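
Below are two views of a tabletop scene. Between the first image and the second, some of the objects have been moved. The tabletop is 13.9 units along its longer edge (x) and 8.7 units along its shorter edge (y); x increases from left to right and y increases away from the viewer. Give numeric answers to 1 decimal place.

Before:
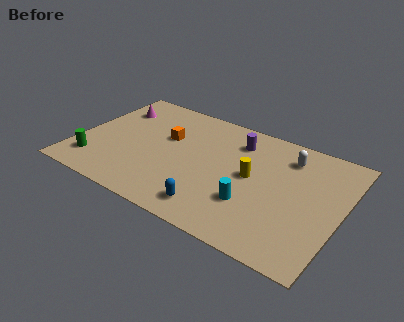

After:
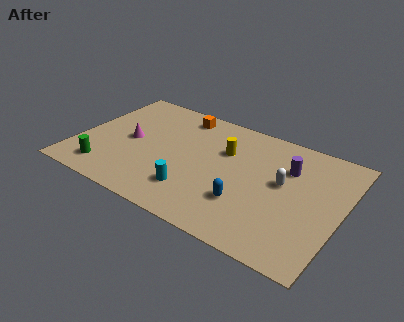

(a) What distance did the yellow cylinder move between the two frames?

2.0

From (9.2, 4.6) to (7.6, 5.8), the yellow cylinder covered √(1.6² + 1.2²) ≈ 2.0 units.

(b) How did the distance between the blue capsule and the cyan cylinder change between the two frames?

+0.5

They were about 2.2 units apart before and 2.7 after — 0.5 units further apart.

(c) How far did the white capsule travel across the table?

2.0

The white capsule was near (10.8, 6.9) before and (10.8, 4.9) after, so it travelled √(0.0² + 2.0²) ≈ 2.0 units.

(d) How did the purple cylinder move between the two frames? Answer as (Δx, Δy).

(2.8, -0.7)

The purple cylinder started near (8.1, 6.8) and ended near (10.9, 6.1).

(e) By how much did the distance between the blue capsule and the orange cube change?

+1.4

The distance was about 5.1 in the first image and 6.5 in the second, so they moved 1.4 units further apart.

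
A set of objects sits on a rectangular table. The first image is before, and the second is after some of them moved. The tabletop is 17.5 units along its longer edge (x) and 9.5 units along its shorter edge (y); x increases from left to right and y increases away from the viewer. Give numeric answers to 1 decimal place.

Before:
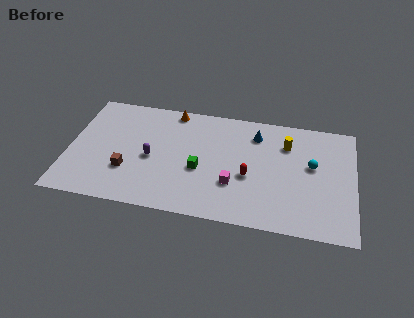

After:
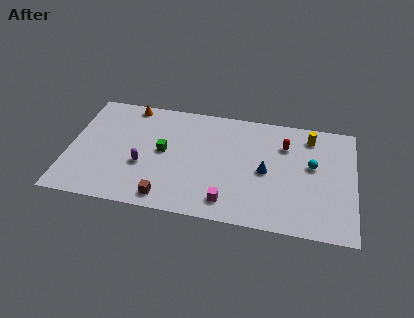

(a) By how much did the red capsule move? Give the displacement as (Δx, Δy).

(2.1, 3.0)

The red capsule started near (11.1, 3.9) and ended near (13.2, 6.9).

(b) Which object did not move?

the cyan sphere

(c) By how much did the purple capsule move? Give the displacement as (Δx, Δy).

(-0.5, -0.7)

From the two frames, the purple capsule sits at roughly (5.1, 4.3) before and (4.6, 3.6) after.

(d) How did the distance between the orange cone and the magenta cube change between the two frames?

+2.7

The distance was about 6.8 in the first image and 9.5 in the second, so they moved 2.7 units further apart.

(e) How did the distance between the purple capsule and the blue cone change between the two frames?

+0.5

They were about 7.1 units apart before and 7.6 after — 0.5 units further apart.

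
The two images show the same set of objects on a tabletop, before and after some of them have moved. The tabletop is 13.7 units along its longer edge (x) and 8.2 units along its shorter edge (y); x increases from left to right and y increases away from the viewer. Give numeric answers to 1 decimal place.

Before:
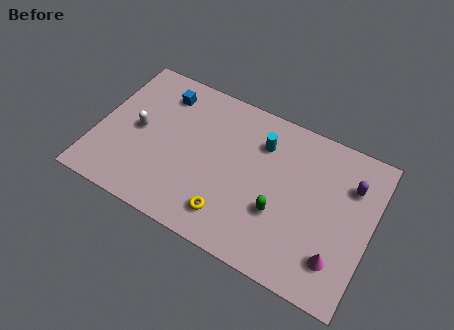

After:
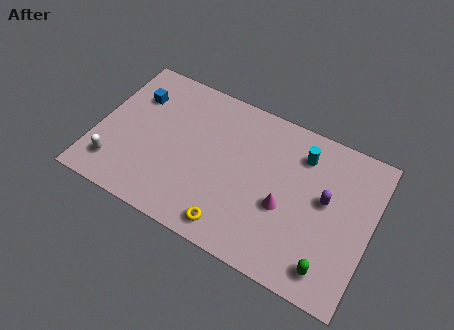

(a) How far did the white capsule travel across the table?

2.5

The white capsule moved from about (2.0, 4.1) to (1.2, 1.7), a distance of √(0.8² + 2.4²) ≈ 2.5.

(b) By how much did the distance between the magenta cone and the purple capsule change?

-1.7

They were about 4.0 units apart before and 2.3 after — 1.7 units closer together.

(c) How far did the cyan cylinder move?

2.0

The cyan cylinder was near (8.0, 6.1) before and (10.0, 6.4) after, so it travelled √(2.0² + 0.3²) ≈ 2.0 units.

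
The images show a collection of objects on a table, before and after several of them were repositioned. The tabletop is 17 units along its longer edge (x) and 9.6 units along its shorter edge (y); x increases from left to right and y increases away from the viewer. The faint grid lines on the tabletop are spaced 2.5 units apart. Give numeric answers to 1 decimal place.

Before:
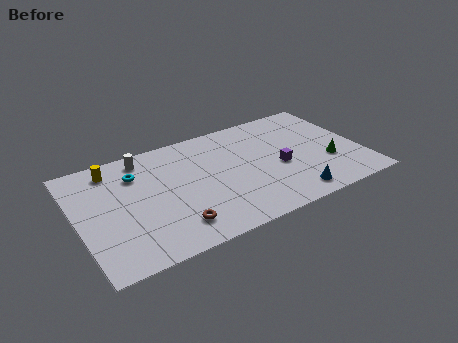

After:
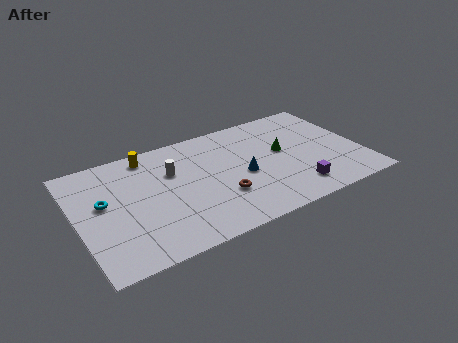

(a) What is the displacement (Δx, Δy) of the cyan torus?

(-2.1, -1.6)

From the two frames, the cyan torus sits at roughly (3.7, 7.1) before and (1.6, 5.5) after.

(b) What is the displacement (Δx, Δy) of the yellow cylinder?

(2.2, 0.3)

The yellow cylinder was at about (2.4, 8.1) and moved to about (4.6, 8.4).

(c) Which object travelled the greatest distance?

the blue cone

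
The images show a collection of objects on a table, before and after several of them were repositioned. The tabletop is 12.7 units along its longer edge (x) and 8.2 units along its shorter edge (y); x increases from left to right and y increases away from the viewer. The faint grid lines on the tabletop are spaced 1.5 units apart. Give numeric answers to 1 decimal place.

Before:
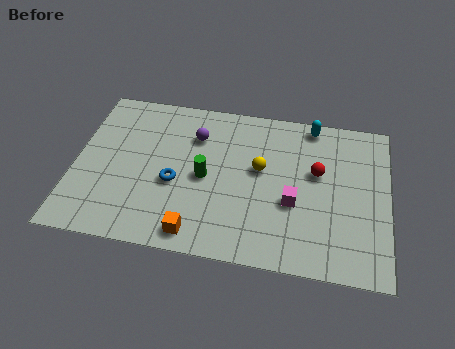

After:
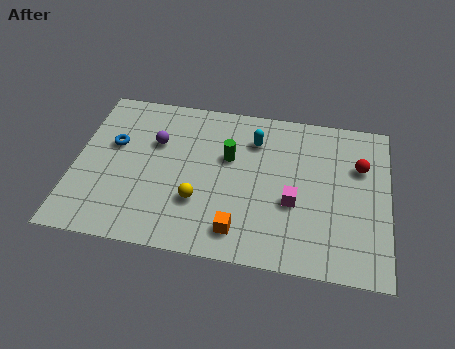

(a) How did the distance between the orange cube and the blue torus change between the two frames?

+3.8

Before: roughly 2.6 units apart; after: 6.4. That's 3.8 units further apart.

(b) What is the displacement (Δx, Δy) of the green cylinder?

(0.9, 1.2)

From the two frames, the green cylinder sits at roughly (5.3, 3.9) before and (6.2, 5.1) after.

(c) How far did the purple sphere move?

1.7

The purple sphere moved from about (4.8, 6.0) to (3.2, 5.4), a distance of √(1.6² + 0.6²) ≈ 1.7.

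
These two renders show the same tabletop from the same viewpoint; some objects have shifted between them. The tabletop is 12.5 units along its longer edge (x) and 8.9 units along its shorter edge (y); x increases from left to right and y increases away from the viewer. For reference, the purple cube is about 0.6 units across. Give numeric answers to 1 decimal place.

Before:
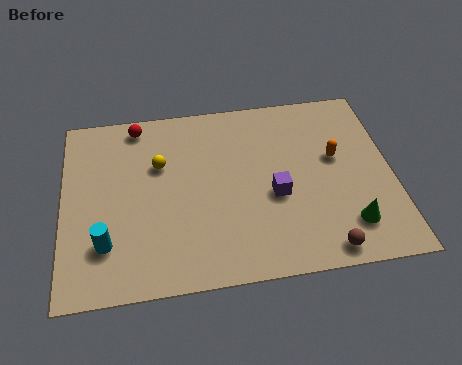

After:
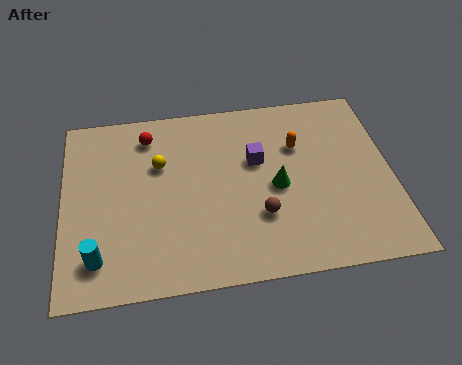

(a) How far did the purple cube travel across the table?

1.9

From (8.0, 3.7) to (7.4, 5.5), the purple cube covered √(0.6² + 1.8²) ≈ 1.9 units.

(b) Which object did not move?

the yellow sphere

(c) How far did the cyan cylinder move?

0.7

The cyan cylinder was near (1.6, 2.3) before and (1.3, 1.7) after, so it travelled √(0.3² + 0.6²) ≈ 0.7 units.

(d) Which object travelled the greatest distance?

the green cone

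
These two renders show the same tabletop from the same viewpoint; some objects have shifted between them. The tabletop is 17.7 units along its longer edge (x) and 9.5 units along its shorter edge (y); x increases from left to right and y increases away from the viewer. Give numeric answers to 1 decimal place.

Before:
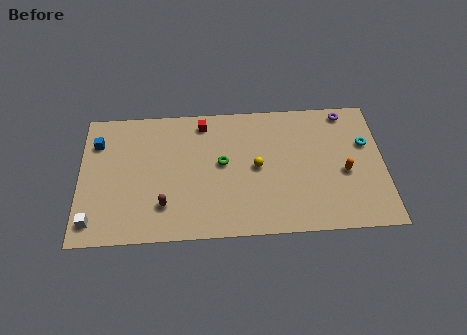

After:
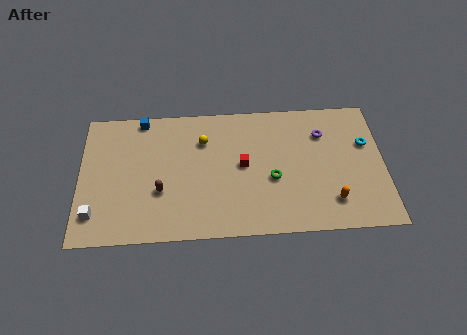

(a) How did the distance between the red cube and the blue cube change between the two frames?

+0.7

They were about 6.3 units apart before and 7.0 after — 0.7 units further apart.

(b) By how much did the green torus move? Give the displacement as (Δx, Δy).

(2.9, -1.3)

From the two frames, the green torus sits at roughly (8.3, 5.2) before and (11.2, 3.9) after.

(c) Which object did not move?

the cyan torus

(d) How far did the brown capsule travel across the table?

1.0

The brown capsule was near (4.9, 2.4) before and (4.7, 3.4) after, so it travelled √(0.2² + 1.0²) ≈ 1.0 units.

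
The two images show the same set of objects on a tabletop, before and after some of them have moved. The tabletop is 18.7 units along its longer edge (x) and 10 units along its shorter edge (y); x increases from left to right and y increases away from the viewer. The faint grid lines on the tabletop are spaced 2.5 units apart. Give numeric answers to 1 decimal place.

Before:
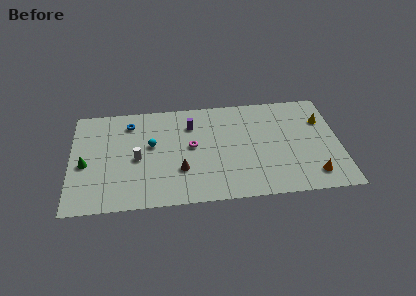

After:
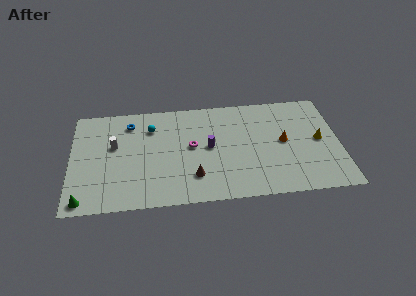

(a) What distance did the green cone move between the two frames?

3.4

The green cone was near (1.0, 4.4) before and (0.9, 1.0) after, so it travelled √(0.1² + 3.4²) ≈ 3.4 units.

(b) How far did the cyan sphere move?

1.7

The cyan sphere moved from about (5.6, 5.8) to (5.6, 7.5), a distance of √(0.0² + 1.7²) ≈ 1.7.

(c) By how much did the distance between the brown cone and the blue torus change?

+1.1

They were about 6.0 units apart before and 7.1 after — 1.1 units further apart.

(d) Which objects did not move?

the magenta torus and the blue torus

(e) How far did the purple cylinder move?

2.6

The purple cylinder was near (8.4, 7.5) before and (9.6, 5.2) after, so it travelled √(1.2² + 2.3²) ≈ 2.6 units.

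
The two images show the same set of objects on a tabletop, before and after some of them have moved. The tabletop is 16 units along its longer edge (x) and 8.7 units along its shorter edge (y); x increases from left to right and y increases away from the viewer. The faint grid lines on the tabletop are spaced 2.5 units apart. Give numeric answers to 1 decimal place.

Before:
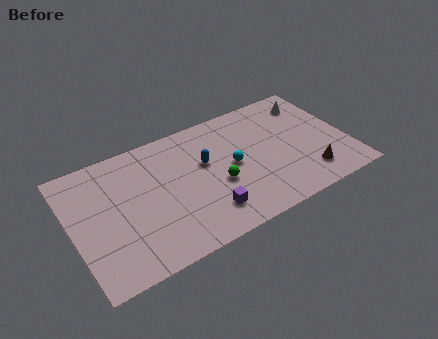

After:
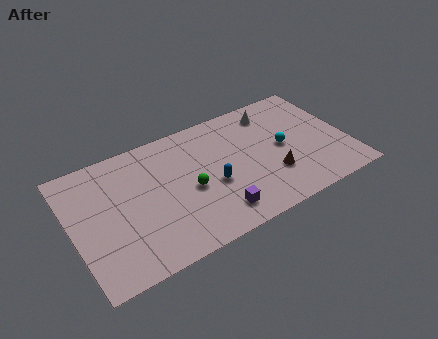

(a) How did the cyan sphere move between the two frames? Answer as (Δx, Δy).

(3.0, 0.0)

From the two frames, the cyan sphere sits at roughly (9.3, 4.4) before and (12.3, 4.4) after.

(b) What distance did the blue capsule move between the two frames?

1.7

From (7.8, 5.3) to (8.0, 3.6), the blue capsule covered √(0.2² + 1.7²) ≈ 1.7 units.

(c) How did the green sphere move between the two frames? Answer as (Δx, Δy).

(-1.6, 0.4)

The green sphere was at about (8.3, 3.5) and moved to about (6.7, 3.9).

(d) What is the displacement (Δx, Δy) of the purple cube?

(0.5, -0.3)

From the two frames, the purple cube sits at roughly (7.4, 1.9) before and (7.9, 1.6) after.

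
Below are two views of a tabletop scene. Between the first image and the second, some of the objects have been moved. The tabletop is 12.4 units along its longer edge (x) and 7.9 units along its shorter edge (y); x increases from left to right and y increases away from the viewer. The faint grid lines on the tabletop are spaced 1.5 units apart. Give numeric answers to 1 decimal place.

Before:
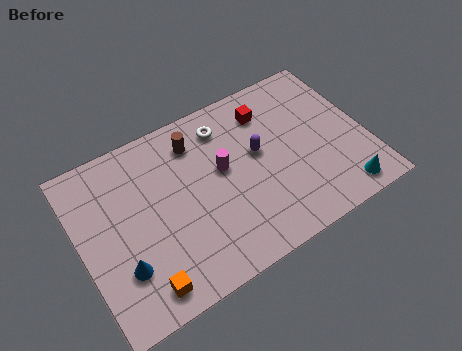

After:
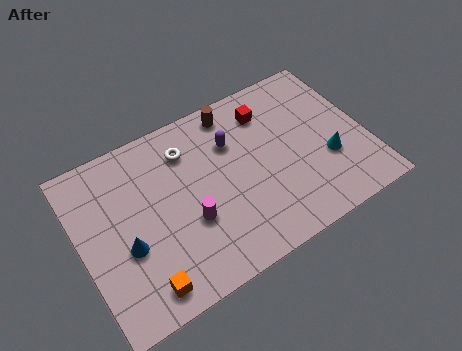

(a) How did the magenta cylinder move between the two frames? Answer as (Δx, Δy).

(-1.7, -1.6)

From the two frames, the magenta cylinder sits at roughly (6.2, 4.5) before and (4.5, 2.9) after.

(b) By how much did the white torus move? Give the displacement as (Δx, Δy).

(-1.7, -0.3)

The white torus was at about (6.6, 6.4) and moved to about (4.9, 6.1).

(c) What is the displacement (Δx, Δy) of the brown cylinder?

(1.8, 0.6)

From the two frames, the brown cylinder sits at roughly (5.3, 6.3) before and (7.1, 6.9) after.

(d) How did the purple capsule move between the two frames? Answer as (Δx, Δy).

(-1.0, 1.0)

From the two frames, the purple capsule sits at roughly (7.8, 4.5) before and (6.8, 5.5) after.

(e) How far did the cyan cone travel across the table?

1.8

The cyan cone was near (10.9, 1.0) before and (10.6, 2.8) after, so it travelled √(0.3² + 1.8²) ≈ 1.8 units.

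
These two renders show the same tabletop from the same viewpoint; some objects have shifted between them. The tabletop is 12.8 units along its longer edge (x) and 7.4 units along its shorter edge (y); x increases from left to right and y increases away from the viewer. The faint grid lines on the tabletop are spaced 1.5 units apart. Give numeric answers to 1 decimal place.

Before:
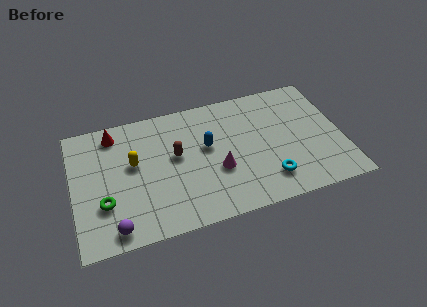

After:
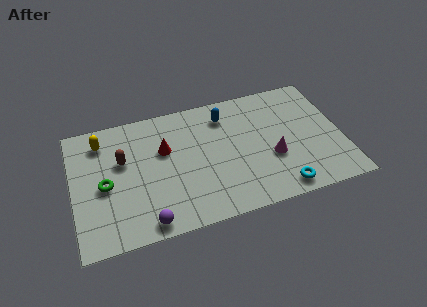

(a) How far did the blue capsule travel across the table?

1.9

From (6.4, 4.3) to (7.4, 5.9), the blue capsule covered √(1.0² + 1.6²) ≈ 1.9 units.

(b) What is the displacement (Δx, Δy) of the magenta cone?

(2.6, 0.0)

From the two frames, the magenta cone sits at roughly (6.8, 2.8) before and (9.4, 2.8) after.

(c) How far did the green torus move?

1.0

The green torus was near (1.4, 2.4) before and (1.5, 3.4) after, so it travelled √(0.1² + 1.0²) ≈ 1.0 units.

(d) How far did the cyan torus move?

0.9

The cyan torus was near (9.1, 1.6) before and (9.6, 0.9) after, so it travelled √(0.5² + 0.7²) ≈ 0.9 units.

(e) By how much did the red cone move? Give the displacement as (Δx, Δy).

(2.3, -1.6)

The red cone was at about (2.1, 6.3) and moved to about (4.4, 4.7).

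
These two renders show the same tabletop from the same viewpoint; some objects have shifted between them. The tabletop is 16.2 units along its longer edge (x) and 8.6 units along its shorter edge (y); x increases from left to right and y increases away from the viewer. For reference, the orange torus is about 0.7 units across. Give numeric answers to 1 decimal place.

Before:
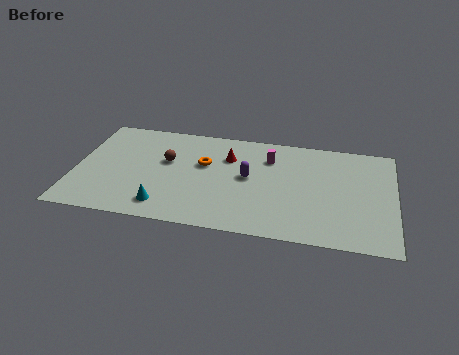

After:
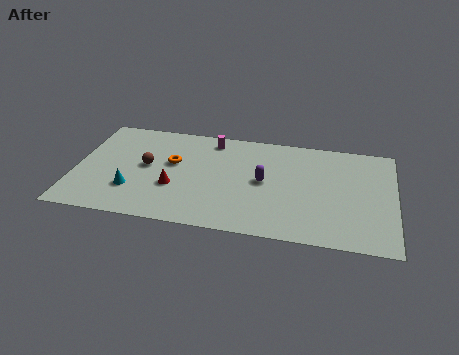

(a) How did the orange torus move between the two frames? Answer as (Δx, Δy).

(-1.6, -0.2)

The orange torus was at about (6.5, 5.3) and moved to about (4.9, 5.1).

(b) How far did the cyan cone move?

2.0

The cyan cone moved from about (4.7, 1.5) to (3.0, 2.5), a distance of √(1.7² + 1.0²) ≈ 2.0.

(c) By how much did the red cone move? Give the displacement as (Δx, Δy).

(-2.6, -3.0)

The red cone was at about (7.7, 6.1) and moved to about (5.1, 3.1).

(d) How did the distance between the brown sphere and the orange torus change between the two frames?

-0.5

Before: roughly 1.9 units apart; after: 1.4. That's 0.5 units closer together.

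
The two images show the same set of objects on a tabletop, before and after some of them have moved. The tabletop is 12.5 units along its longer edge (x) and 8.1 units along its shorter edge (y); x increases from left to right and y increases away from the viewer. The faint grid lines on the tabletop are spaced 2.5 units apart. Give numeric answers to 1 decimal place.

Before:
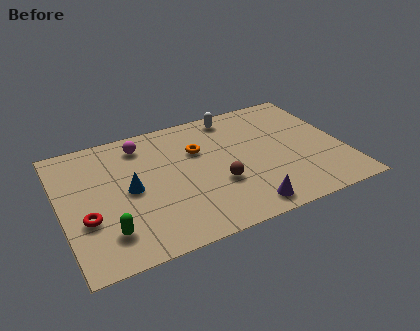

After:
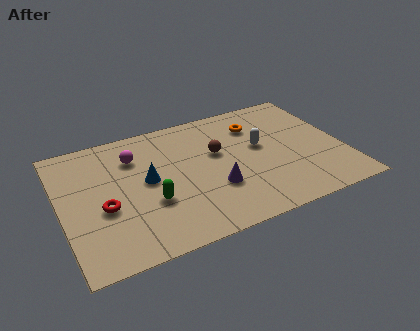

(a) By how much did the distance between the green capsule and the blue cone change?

-1.1

They were about 2.5 units apart before and 1.4 after — 1.1 units closer together.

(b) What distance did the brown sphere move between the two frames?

2.0

The brown sphere moved from about (6.8, 2.9) to (7.0, 4.9), a distance of √(0.2² + 2.0²) ≈ 2.0.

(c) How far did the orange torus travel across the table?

2.8

The orange torus was near (6.2, 5.4) before and (8.9, 6.1) after, so it travelled √(2.7² + 0.7²) ≈ 2.8 units.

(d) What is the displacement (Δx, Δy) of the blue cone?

(0.8, 0.3)

From the two frames, the blue cone sits at roughly (3.0, 4.0) before and (3.8, 4.3) after.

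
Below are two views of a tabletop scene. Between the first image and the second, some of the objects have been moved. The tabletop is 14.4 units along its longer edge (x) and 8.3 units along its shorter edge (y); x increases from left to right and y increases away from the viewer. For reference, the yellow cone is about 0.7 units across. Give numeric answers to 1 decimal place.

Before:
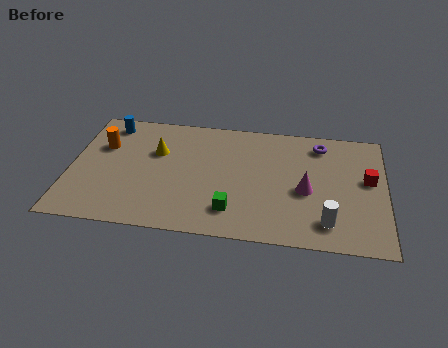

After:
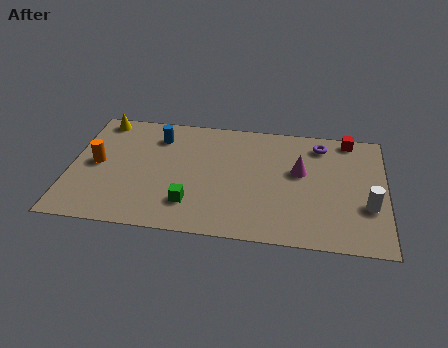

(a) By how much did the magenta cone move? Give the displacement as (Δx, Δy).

(-0.3, 1.3)

From the two frames, the magenta cone sits at roughly (10.8, 3.6) before and (10.5, 4.9) after.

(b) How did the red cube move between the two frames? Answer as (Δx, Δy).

(-0.9, 2.8)

From the two frames, the red cube sits at roughly (13.6, 4.7) before and (12.7, 7.5) after.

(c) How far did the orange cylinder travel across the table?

1.3

From (1.4, 5.5) to (1.2, 4.2), the orange cylinder covered √(0.2² + 1.3²) ≈ 1.3 units.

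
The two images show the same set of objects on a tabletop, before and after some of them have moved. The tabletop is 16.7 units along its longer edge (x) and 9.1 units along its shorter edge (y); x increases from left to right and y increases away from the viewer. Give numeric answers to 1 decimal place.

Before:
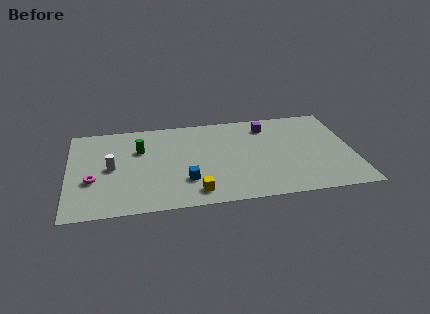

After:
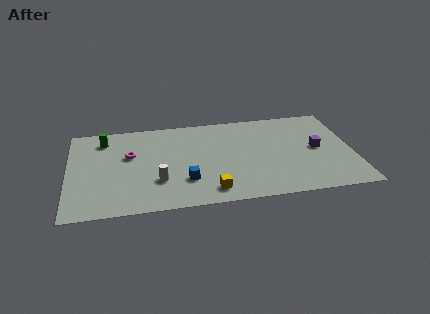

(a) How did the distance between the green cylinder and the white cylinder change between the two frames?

+3.2

Before: roughly 2.3 units apart; after: 5.5. That's 3.2 units further apart.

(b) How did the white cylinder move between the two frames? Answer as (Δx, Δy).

(2.7, -1.7)

The white cylinder started near (2.5, 4.5) and ended near (5.2, 2.8).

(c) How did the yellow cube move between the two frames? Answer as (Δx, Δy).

(0.9, 0.0)

The yellow cube started near (7.3, 1.4) and ended near (8.2, 1.4).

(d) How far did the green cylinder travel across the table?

2.5

From (4.2, 6.1) to (2.1, 7.4), the green cylinder covered √(2.1² + 1.3²) ≈ 2.5 units.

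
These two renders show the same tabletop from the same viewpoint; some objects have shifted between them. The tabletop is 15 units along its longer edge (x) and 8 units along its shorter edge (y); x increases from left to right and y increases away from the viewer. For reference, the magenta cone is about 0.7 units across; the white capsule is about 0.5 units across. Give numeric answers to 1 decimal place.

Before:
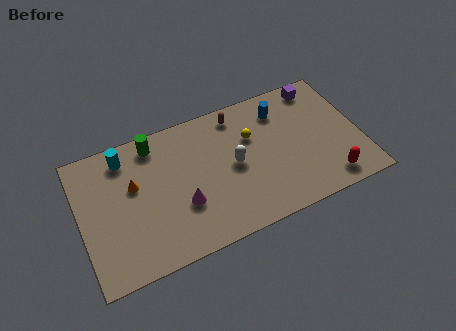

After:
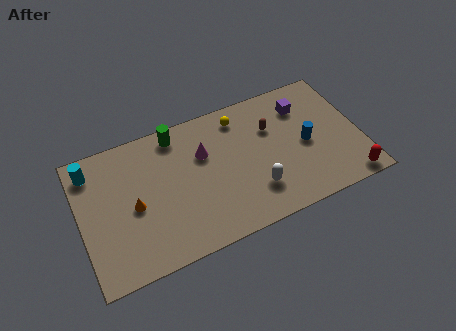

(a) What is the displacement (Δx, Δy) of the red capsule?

(1.0, -0.4)

From the two frames, the red capsule sits at roughly (13.0, 1.2) before and (14.0, 0.8) after.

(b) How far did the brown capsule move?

2.3

The brown capsule was near (8.7, 6.9) before and (10.4, 5.4) after, so it travelled √(1.7² + 1.5²) ≈ 2.3 units.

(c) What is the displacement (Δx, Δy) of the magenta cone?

(1.4, 2.5)

From the two frames, the magenta cone sits at roughly (5.3, 2.8) before and (6.7, 5.3) after.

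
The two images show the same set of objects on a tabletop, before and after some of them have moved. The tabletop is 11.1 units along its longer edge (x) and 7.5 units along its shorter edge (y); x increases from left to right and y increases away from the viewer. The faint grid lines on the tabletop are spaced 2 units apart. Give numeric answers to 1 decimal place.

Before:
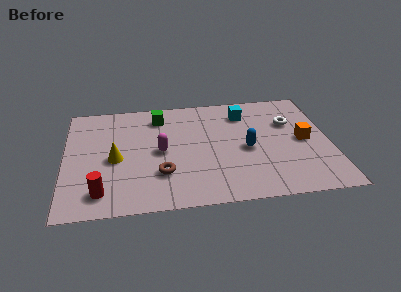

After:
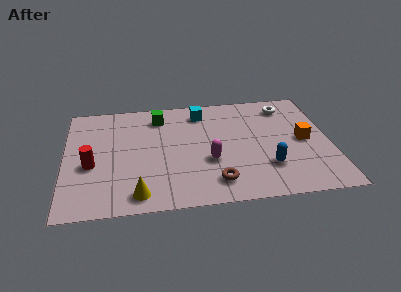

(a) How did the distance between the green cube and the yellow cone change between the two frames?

+1.9

They were about 3.3 units apart before and 5.2 after — 1.9 units further apart.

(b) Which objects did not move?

the orange cube and the green cube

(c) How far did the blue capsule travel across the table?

1.5

The blue capsule moved from about (7.6, 3.4) to (8.4, 2.1), a distance of √(0.8² + 1.3²) ≈ 1.5.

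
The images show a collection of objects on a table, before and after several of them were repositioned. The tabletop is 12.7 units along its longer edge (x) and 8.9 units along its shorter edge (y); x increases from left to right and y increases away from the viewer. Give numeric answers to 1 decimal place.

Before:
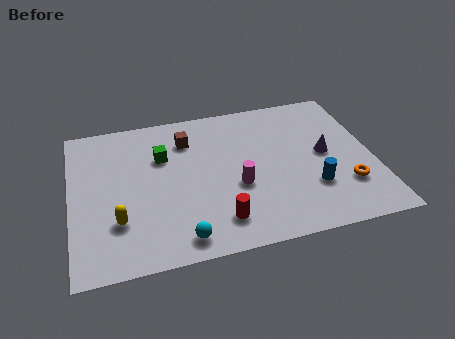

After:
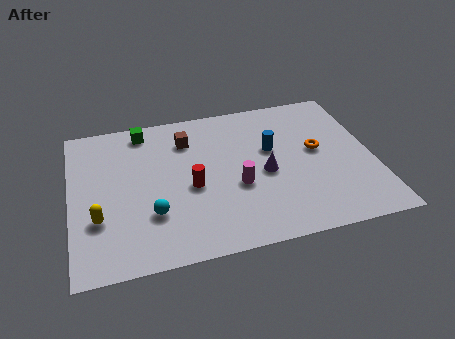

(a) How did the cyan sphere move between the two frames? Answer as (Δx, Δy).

(-1.1, 1.6)

From the two frames, the cyan sphere sits at roughly (4.4, 1.1) before and (3.3, 2.7) after.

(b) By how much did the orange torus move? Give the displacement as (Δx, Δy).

(-1.0, 2.4)

From the two frames, the orange torus sits at roughly (11.4, 2.5) before and (10.4, 4.9) after.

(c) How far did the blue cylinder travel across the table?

3.1

The blue cylinder moved from about (10.0, 2.7) to (8.5, 5.4), a distance of √(1.5² + 2.7²) ≈ 3.1.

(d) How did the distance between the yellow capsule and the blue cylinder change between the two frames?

-0.3

Before: roughly 8.1 units apart; after: 7.8. That's 0.3 units closer together.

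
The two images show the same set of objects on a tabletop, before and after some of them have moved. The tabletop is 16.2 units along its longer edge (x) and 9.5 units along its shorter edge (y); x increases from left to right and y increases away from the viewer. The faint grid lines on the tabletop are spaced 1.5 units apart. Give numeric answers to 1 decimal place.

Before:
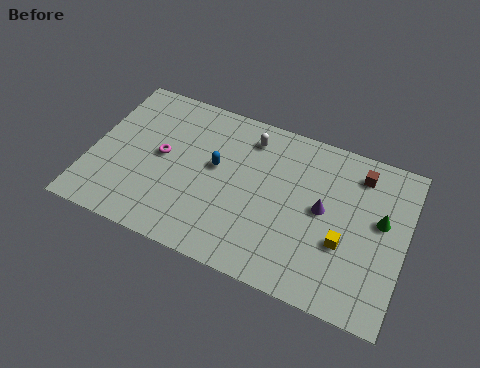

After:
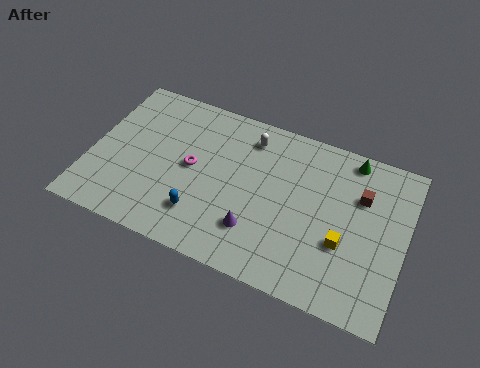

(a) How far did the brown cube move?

1.3

The brown cube was near (13.6, 7.8) before and (13.8, 6.5) after, so it travelled √(0.2² + 1.3²) ≈ 1.3 units.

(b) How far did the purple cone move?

4.1

The purple cone was near (12.0, 5.0) before and (8.8, 2.5) after, so it travelled √(3.2² + 2.5²) ≈ 4.1 units.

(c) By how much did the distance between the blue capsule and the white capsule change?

+3.0

They were about 2.8 units apart before and 5.8 after — 3.0 units further apart.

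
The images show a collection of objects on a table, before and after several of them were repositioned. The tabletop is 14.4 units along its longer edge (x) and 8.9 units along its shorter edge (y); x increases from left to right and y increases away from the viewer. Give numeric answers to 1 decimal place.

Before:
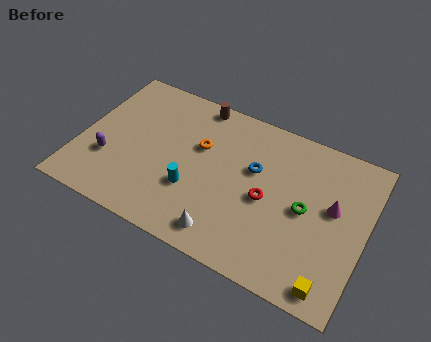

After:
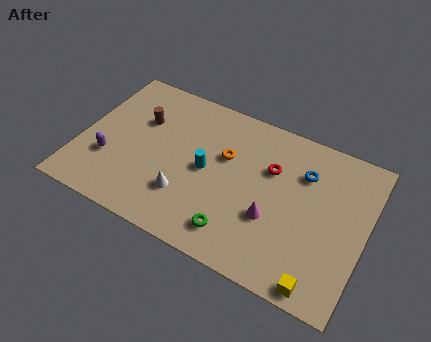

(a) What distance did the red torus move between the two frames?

1.8

From (9.5, 4.1) to (9.5, 5.9), the red torus covered √(0.0² + 1.8²) ≈ 1.8 units.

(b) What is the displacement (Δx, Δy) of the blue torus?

(2.4, 0.9)

The blue torus started near (8.7, 5.5) and ended near (11.1, 6.4).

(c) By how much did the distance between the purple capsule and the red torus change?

+0.5

They were about 8.0 units apart before and 8.5 after — 0.5 units further apart.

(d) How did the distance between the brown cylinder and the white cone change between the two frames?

-2.8

Before: roughly 7.2 units apart; after: 4.4. That's 2.8 units closer together.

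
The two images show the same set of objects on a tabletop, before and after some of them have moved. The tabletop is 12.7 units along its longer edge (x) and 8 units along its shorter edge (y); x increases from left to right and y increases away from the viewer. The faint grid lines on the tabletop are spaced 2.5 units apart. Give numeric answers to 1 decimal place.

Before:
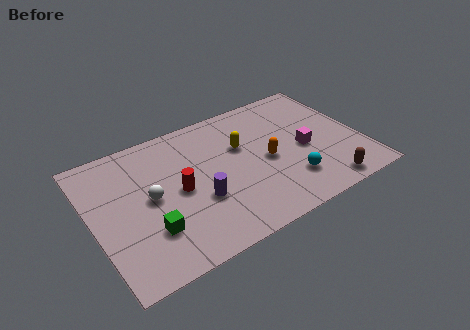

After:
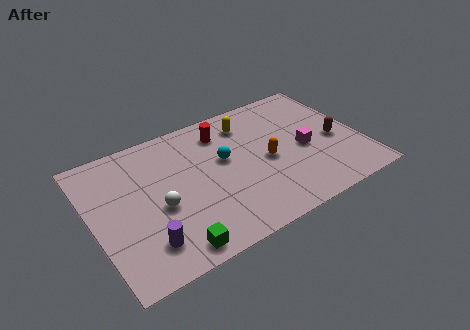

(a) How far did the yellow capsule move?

1.4

From (7.2, 5.1) to (7.7, 6.4), the yellow capsule covered √(0.5² + 1.3²) ≈ 1.4 units.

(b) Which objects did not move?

the orange capsule and the magenta cube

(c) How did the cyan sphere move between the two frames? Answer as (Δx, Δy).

(-2.7, 2.7)

The cyan sphere was at about (9.0, 2.0) and moved to about (6.3, 4.7).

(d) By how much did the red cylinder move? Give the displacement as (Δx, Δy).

(2.5, 2.5)

From the two frames, the red cylinder sits at roughly (4.0, 3.9) before and (6.5, 6.4) after.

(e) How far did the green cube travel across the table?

1.6

From (2.4, 2.3) to (3.2, 0.9), the green cube covered √(0.8² + 1.4²) ≈ 1.6 units.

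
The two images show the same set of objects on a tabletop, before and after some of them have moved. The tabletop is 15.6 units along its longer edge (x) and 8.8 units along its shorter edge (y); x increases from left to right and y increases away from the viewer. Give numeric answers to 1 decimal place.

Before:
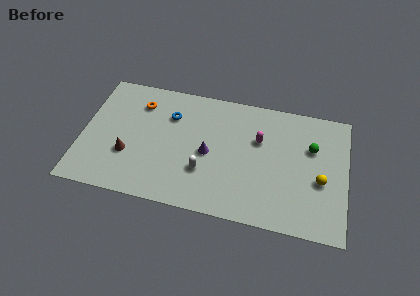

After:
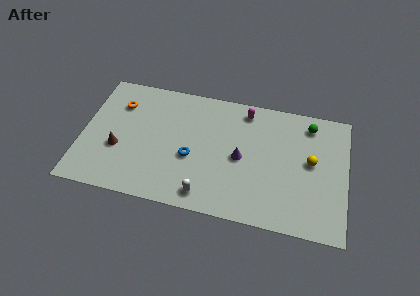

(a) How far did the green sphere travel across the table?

1.6

The green sphere moved from about (13.5, 5.8) to (13.3, 7.4), a distance of √(0.2² + 1.6²) ≈ 1.6.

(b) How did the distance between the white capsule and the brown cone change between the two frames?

+1.2

They were about 4.5 units apart before and 5.7 after — 1.2 units further apart.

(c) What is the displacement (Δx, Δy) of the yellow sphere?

(-0.6, 1.2)

From the two frames, the yellow sphere sits at roughly (14.1, 3.6) before and (13.5, 4.8) after.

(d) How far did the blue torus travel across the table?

3.0

From (5.1, 6.3) to (6.5, 3.6), the blue torus covered √(1.4² + 2.7²) ≈ 3.0 units.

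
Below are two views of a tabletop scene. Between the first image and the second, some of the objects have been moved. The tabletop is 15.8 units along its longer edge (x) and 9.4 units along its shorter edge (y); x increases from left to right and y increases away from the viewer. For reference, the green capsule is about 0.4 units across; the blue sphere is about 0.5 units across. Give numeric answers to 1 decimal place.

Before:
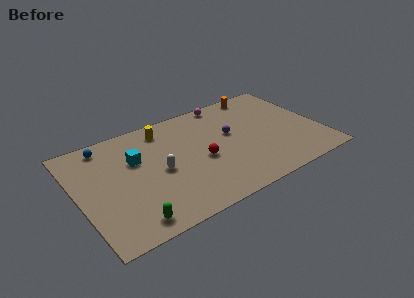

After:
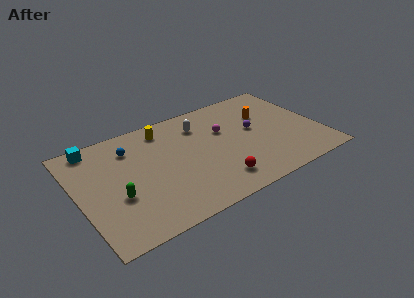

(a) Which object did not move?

the yellow cylinder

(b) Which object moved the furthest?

the white capsule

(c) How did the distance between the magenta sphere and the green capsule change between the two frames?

-2.7

Before: roughly 10.5 units apart; after: 7.8. That's 2.7 units closer together.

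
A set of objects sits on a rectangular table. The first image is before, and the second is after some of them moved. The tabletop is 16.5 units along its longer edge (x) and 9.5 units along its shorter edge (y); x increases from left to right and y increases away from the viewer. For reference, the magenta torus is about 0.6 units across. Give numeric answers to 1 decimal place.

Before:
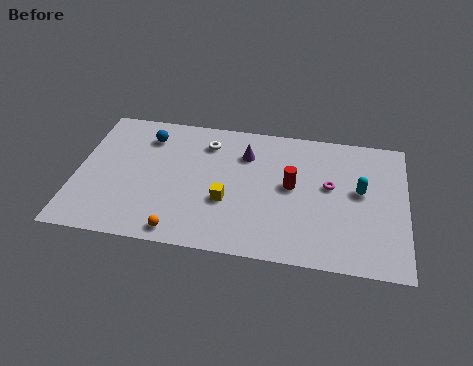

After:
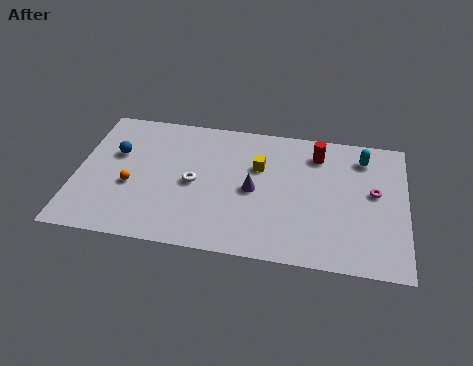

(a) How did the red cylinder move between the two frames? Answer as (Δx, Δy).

(1.2, 2.5)

The red cylinder started near (10.8, 5.1) and ended near (12.0, 7.6).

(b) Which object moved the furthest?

the orange sphere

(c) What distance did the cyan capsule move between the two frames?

2.4

The cyan capsule moved from about (14.2, 5.3) to (14.3, 7.7), a distance of √(0.1² + 2.4²) ≈ 2.4.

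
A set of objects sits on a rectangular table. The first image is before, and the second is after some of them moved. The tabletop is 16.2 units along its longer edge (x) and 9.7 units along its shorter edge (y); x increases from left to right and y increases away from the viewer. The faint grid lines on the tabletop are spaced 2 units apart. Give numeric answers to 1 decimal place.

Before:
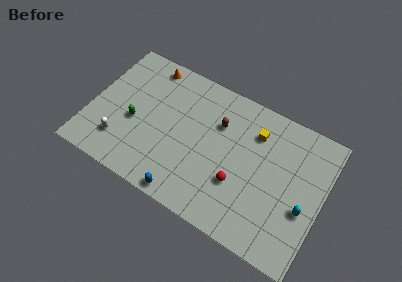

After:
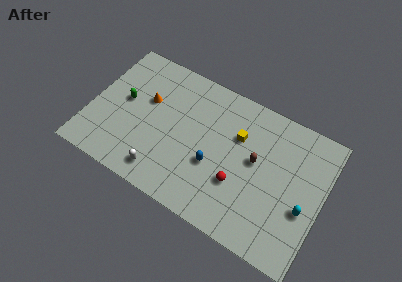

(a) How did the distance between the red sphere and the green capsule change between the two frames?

+1.1

Before: roughly 7.5 units apart; after: 8.6. That's 1.1 units further apart.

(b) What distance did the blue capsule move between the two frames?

3.3

From (7.3, 0.8) to (8.8, 3.7), the blue capsule covered √(1.5² + 2.9²) ≈ 3.3 units.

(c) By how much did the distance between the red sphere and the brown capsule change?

-1.6

They were about 3.9 units apart before and 2.3 after — 1.6 units closer together.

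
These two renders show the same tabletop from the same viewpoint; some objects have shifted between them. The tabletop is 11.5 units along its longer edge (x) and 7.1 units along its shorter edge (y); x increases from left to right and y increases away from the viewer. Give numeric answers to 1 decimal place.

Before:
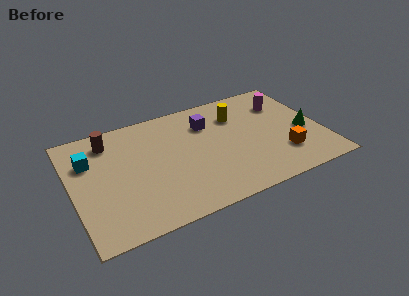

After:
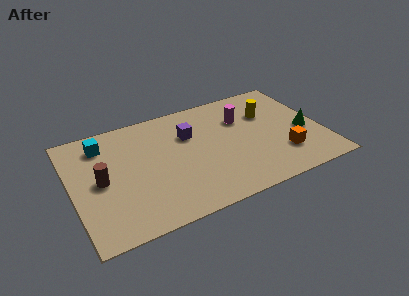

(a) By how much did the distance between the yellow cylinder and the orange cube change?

-0.8

Before: roughly 3.7 units apart; after: 2.9. That's 0.8 units closer together.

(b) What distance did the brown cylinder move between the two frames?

2.4

The brown cylinder was near (1.9, 5.8) before and (1.3, 3.5) after, so it travelled √(0.6² + 2.3²) ≈ 2.4 units.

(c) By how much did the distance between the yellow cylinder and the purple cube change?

+2.3

The distance was about 1.4 in the first image and 3.7 in the second, so they moved 2.3 units further apart.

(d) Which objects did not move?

the orange cube and the green cone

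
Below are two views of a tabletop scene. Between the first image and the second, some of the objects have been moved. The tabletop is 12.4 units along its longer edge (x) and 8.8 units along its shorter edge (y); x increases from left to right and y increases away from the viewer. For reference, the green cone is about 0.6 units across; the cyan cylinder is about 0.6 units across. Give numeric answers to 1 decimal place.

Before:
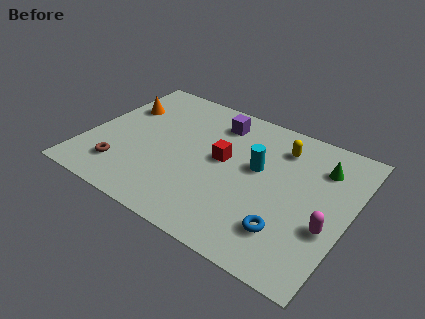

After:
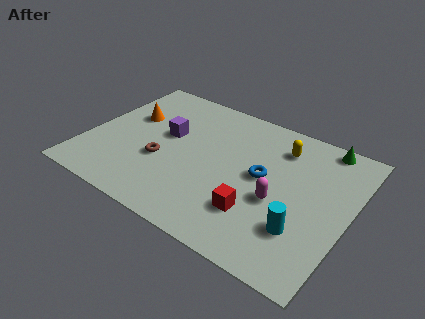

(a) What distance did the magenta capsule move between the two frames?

2.4

The magenta capsule moved from about (11.6, 3.2) to (9.2, 3.6), a distance of √(2.4² + 0.4²) ≈ 2.4.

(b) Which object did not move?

the yellow capsule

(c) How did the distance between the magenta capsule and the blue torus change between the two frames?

-0.6

Before: roughly 2.0 units apart; after: 1.4. That's 0.6 units closer together.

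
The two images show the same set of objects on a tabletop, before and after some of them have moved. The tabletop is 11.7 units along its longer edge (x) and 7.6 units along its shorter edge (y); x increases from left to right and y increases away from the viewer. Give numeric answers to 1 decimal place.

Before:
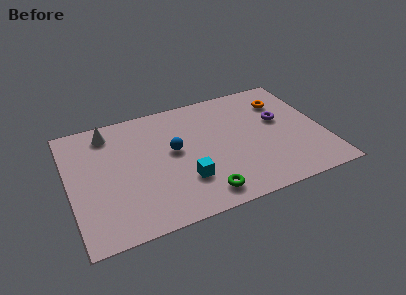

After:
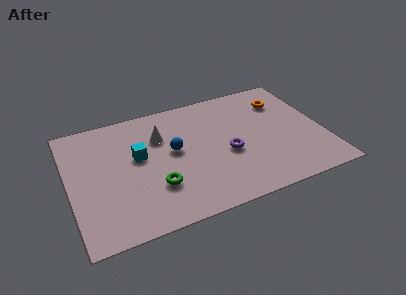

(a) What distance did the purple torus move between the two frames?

2.9

The purple torus was near (9.8, 4.5) before and (7.2, 3.2) after, so it travelled √(2.6² + 1.3²) ≈ 2.9 units.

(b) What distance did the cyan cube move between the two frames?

2.9

The cyan cube moved from about (5.1, 2.2) to (3.2, 4.4), a distance of √(1.9² + 2.2²) ≈ 2.9.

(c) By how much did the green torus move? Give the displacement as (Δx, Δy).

(-2.0, 1.2)

The green torus started near (5.8, 1.1) and ended near (3.8, 2.3).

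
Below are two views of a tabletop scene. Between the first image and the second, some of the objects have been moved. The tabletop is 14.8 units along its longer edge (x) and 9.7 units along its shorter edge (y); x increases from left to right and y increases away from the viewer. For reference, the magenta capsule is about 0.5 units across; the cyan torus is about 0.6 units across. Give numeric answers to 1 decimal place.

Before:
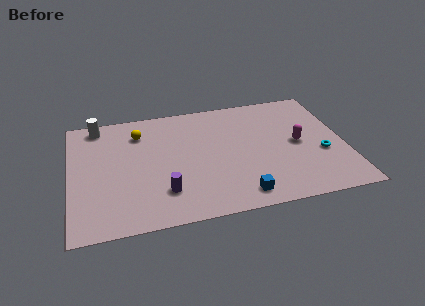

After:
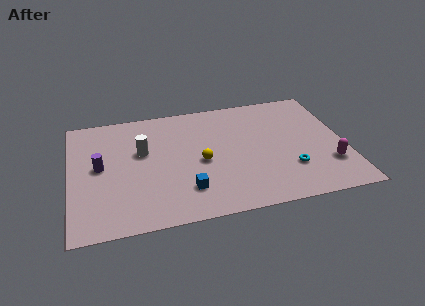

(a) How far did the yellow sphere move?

4.5

From (3.8, 7.5) to (7.0, 4.4), the yellow sphere covered √(3.2² + 3.1²) ≈ 4.5 units.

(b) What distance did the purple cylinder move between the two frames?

4.3

The purple cylinder was near (4.9, 2.4) before and (1.6, 5.1) after, so it travelled √(3.3² + 2.7²) ≈ 4.3 units.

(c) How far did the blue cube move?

3.0

The blue cube was near (8.9, 1.3) before and (6.1, 2.3) after, so it travelled √(2.8² + 1.0²) ≈ 3.0 units.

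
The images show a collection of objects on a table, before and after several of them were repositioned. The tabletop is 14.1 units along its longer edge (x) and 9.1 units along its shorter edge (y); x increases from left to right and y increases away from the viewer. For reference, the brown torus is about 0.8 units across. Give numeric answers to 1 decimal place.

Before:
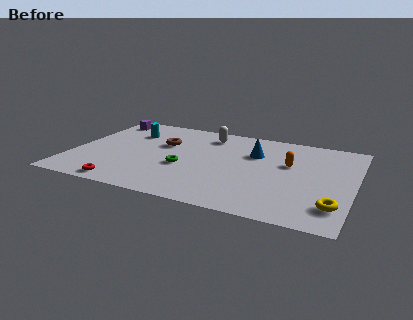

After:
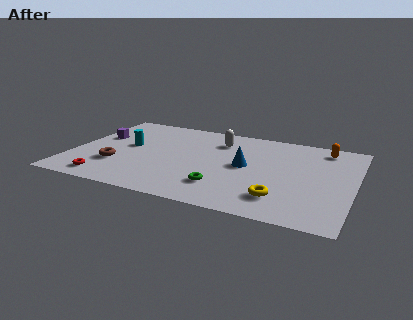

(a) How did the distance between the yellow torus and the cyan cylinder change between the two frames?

-3.1

They were about 11.6 units apart before and 8.5 after — 3.1 units closer together.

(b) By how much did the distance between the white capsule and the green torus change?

+0.9

They were about 4.0 units apart before and 4.9 after — 0.9 units further apart.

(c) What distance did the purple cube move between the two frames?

2.1

The purple cube was near (1.1, 7.7) before and (1.1, 5.6) after, so it travelled √(0.0² + 2.1²) ≈ 2.1 units.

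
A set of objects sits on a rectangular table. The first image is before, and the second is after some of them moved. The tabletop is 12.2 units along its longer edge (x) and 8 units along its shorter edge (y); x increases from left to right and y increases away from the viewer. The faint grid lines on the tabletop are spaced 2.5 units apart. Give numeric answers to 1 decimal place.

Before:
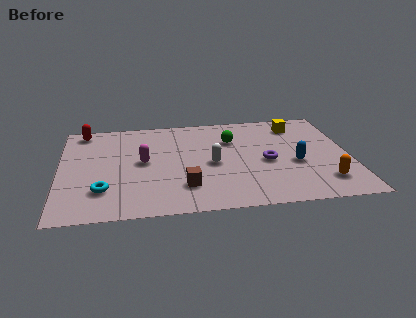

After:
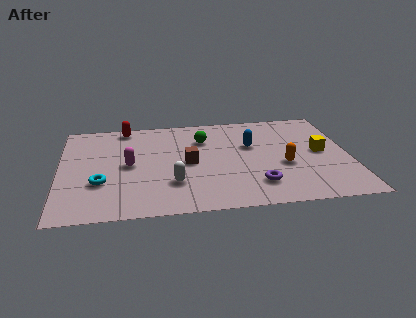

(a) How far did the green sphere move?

1.2

The green sphere was near (7.3, 5.6) before and (6.1, 5.8) after, so it travelled √(1.2² + 0.2²) ≈ 1.2 units.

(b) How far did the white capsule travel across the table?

2.2

The white capsule was near (6.4, 3.7) before and (4.7, 2.3) after, so it travelled √(1.7² + 1.4²) ≈ 2.2 units.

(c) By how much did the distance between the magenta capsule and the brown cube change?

-0.3

The distance was about 2.8 in the first image and 2.5 in the second, so they moved 0.3 units closer together.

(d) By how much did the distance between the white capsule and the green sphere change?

+1.7

They were about 2.1 units apart before and 3.8 after — 1.7 units further apart.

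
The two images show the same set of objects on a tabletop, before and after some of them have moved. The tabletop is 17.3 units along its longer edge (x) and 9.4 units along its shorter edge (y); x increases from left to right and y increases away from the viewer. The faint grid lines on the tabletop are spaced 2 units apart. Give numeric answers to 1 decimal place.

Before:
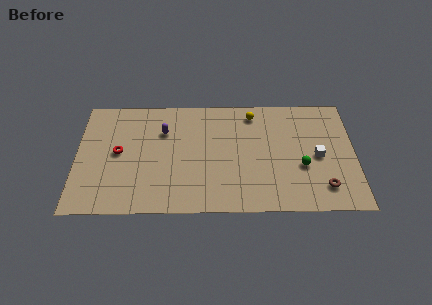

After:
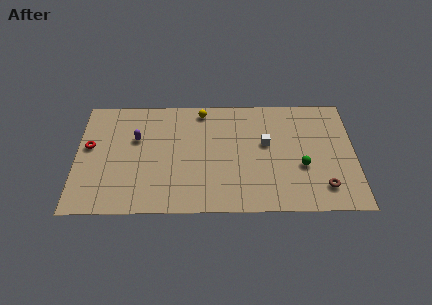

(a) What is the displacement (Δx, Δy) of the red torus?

(-1.8, 0.5)

The red torus was at about (2.6, 4.9) and moved to about (0.8, 5.4).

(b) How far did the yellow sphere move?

3.2

The yellow sphere was near (11.0, 8.0) before and (7.8, 8.3) after, so it travelled √(3.2² + 0.3²) ≈ 3.2 units.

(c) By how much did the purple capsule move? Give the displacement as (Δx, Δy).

(-1.7, -0.6)

The purple capsule was at about (5.4, 6.6) and moved to about (3.7, 6.0).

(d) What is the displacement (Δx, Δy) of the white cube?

(-3.2, 1.1)

The white cube was at about (15.0, 4.4) and moved to about (11.8, 5.5).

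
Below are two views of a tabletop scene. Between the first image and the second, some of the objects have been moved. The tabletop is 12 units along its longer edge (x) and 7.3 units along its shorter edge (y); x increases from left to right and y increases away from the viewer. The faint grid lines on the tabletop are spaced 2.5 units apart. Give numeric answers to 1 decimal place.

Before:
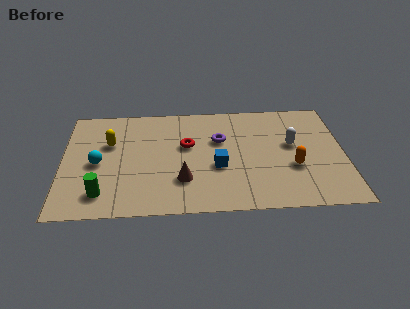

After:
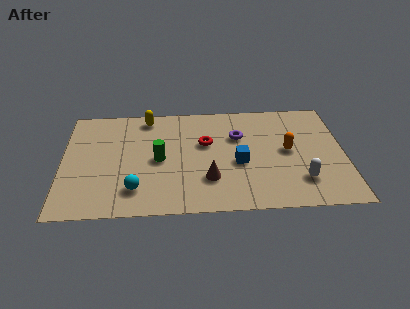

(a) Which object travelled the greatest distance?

the green cylinder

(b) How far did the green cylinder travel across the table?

3.2

The green cylinder was near (1.7, 1.4) before and (4.1, 3.5) after, so it travelled √(2.4² + 2.1²) ≈ 3.2 units.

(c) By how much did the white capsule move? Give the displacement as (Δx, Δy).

(0.3, -2.4)

The white capsule was at about (9.8, 4.2) and moved to about (10.1, 1.8).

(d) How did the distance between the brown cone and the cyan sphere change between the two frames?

-0.7

The distance was about 3.8 in the first image and 3.1 in the second, so they moved 0.7 units closer together.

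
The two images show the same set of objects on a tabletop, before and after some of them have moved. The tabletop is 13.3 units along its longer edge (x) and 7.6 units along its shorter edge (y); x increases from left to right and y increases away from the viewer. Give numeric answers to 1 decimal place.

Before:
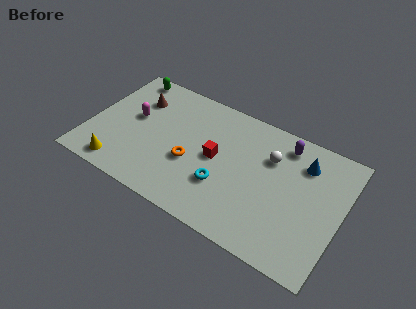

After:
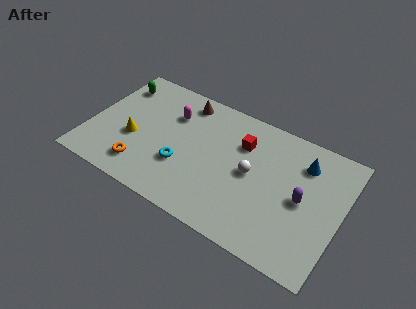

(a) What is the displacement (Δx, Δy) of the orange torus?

(-2.4, -1.5)

The orange torus was at about (5.5, 3.0) and moved to about (3.1, 1.5).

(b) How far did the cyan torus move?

2.2

From (7.3, 2.5) to (5.1, 2.6), the cyan torus covered √(2.2² + 0.1²) ≈ 2.2 units.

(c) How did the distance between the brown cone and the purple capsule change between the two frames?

-0.6

The distance was about 7.9 in the first image and 7.3 in the second, so they moved 0.6 units closer together.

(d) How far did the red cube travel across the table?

1.9

The red cube moved from about (6.7, 3.9) to (7.9, 5.4), a distance of √(1.2² + 1.5²) ≈ 1.9.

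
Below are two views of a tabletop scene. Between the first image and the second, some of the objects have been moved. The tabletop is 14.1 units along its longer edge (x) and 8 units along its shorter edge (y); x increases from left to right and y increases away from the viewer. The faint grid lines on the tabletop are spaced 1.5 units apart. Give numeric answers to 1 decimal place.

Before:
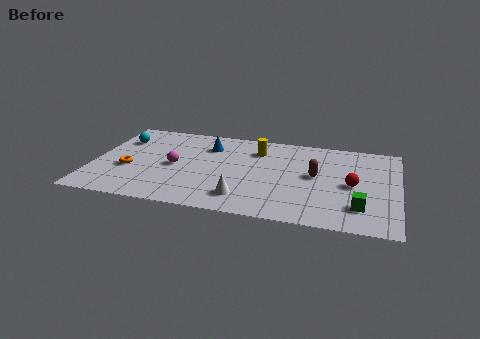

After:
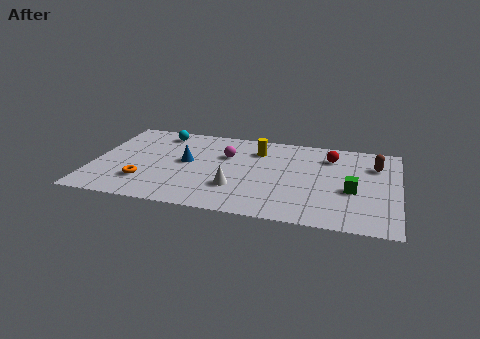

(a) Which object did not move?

the yellow cylinder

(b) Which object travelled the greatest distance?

the brown capsule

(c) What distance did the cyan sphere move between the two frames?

2.1

The cyan sphere moved from about (1.1, 5.8) to (2.9, 6.8), a distance of √(1.8² + 1.0²) ≈ 2.1.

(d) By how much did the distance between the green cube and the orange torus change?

-1.2

They were about 10.8 units apart before and 9.6 after — 1.2 units closer together.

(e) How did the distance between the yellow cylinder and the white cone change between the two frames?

-0.7

Before: roughly 4.5 units apart; after: 3.8. That's 0.7 units closer together.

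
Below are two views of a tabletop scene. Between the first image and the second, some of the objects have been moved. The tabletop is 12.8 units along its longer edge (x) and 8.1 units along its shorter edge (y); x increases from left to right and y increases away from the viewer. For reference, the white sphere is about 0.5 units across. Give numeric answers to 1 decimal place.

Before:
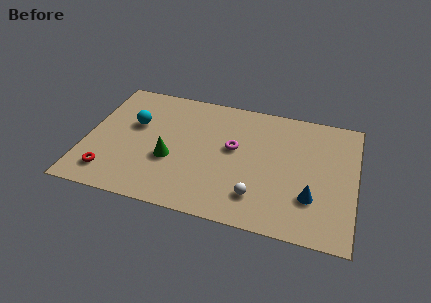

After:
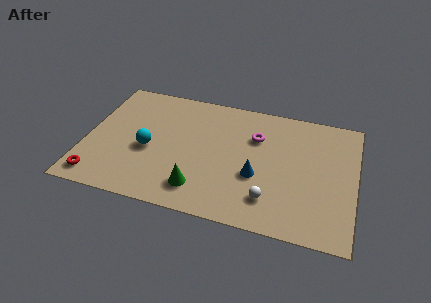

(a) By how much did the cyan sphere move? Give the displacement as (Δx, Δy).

(0.8, -1.5)

The cyan sphere started near (2.2, 5.0) and ended near (3.0, 3.5).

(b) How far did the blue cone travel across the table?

2.7

The blue cone moved from about (10.8, 2.4) to (8.2, 3.1), a distance of √(2.6² + 0.7²) ≈ 2.7.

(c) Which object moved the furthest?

the blue cone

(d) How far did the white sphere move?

0.6

The white sphere moved from about (8.3, 1.8) to (8.9, 1.8), a distance of √(0.6² + 0.0²) ≈ 0.6.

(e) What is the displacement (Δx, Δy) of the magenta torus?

(1.0, 1.0)

The magenta torus was at about (7.0, 4.6) and moved to about (8.0, 5.6).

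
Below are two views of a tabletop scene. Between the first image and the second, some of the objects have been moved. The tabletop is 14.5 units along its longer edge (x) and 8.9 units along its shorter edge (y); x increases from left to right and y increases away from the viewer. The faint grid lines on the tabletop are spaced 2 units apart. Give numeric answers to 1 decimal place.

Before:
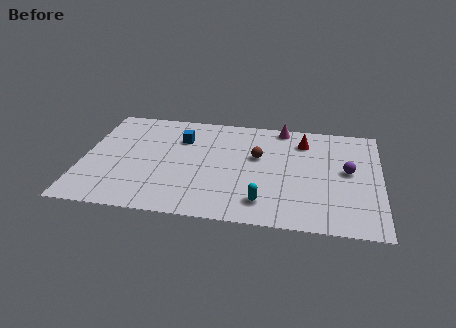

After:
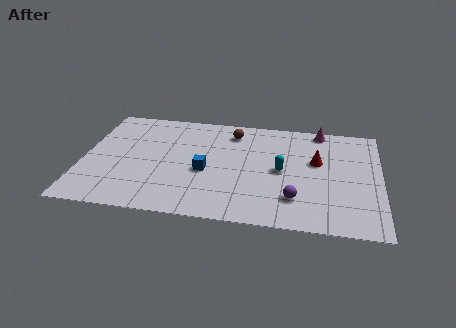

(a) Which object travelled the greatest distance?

the purple sphere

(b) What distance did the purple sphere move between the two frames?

3.6

The purple sphere moved from about (12.9, 4.8) to (10.4, 2.2), a distance of √(2.5² + 2.6²) ≈ 3.6.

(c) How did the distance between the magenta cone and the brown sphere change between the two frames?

+1.5

The distance was about 2.9 in the first image and 4.4 in the second, so they moved 1.5 units further apart.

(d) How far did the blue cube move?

2.9

The blue cube moved from about (4.7, 6.4) to (6.0, 3.8), a distance of √(1.3² + 2.6²) ≈ 2.9.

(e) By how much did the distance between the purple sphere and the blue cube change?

-3.7

They were about 8.4 units apart before and 4.7 after — 3.7 units closer together.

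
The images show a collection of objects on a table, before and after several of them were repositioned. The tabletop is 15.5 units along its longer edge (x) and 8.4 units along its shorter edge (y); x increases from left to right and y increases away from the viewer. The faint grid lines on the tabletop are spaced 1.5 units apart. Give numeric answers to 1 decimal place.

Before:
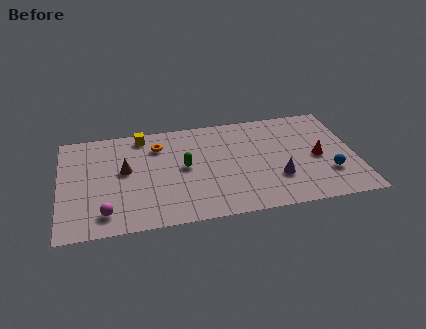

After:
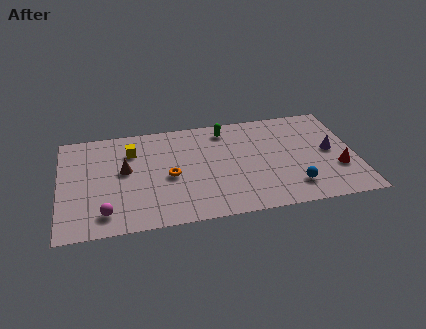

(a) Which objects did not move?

the brown cone and the magenta sphere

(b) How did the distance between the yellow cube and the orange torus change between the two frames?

+1.8

The distance was about 1.3 in the first image and 3.1 in the second, so they moved 1.8 units further apart.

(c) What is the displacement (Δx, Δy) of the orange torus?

(0.5, -2.6)

From the two frames, the orange torus sits at roughly (5.2, 6.4) before and (5.7, 3.8) after.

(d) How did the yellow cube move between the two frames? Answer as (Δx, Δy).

(-0.6, -1.2)

The yellow cube started near (4.4, 7.4) and ended near (3.8, 6.2).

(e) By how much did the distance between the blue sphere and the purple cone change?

+0.6

They were about 2.7 units apart before and 3.3 after — 0.6 units further apart.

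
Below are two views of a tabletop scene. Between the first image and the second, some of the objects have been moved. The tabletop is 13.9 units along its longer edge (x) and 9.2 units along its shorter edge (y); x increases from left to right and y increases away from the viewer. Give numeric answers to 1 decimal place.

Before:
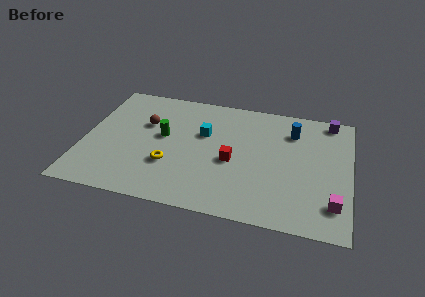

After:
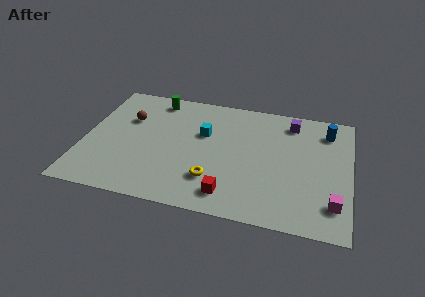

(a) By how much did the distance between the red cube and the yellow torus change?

-2.1

The distance was about 3.4 in the first image and 1.3 in the second, so they moved 2.1 units closer together.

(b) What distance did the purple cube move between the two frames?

2.1

The purple cube moved from about (12.7, 8.3) to (10.7, 7.7), a distance of √(2.0² + 0.6²) ≈ 2.1.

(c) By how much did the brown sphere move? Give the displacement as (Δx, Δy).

(-0.9, 0.2)

From the two frames, the brown sphere sits at roughly (3.1, 5.9) before and (2.2, 6.1) after.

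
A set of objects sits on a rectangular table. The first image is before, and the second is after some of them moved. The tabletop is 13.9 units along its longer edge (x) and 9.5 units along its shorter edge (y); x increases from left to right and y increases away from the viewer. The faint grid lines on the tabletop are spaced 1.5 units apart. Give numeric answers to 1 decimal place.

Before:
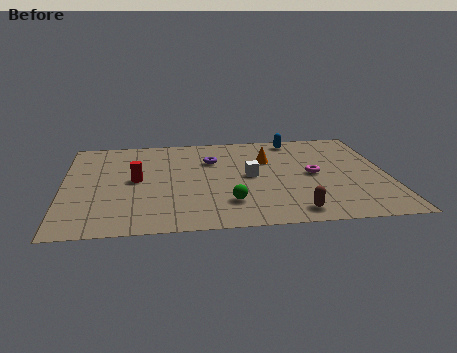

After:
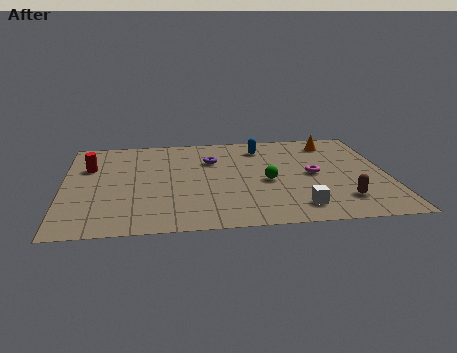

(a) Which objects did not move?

the magenta torus and the purple torus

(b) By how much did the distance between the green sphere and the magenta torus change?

-2.3

They were about 4.4 units apart before and 2.1 after — 2.3 units closer together.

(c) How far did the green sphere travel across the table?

2.5

The green sphere moved from about (7.0, 2.3) to (8.7, 4.2), a distance of √(1.7² + 1.9²) ≈ 2.5.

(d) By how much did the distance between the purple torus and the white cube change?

+3.7

They were about 2.4 units apart before and 6.1 after — 3.7 units further apart.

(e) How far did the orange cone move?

3.3

From (8.8, 6.4) to (11.7, 7.9), the orange cone covered √(2.9² + 1.5²) ≈ 3.3 units.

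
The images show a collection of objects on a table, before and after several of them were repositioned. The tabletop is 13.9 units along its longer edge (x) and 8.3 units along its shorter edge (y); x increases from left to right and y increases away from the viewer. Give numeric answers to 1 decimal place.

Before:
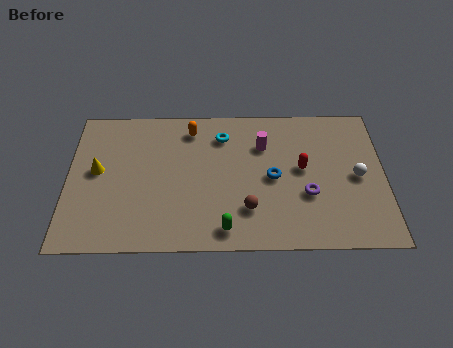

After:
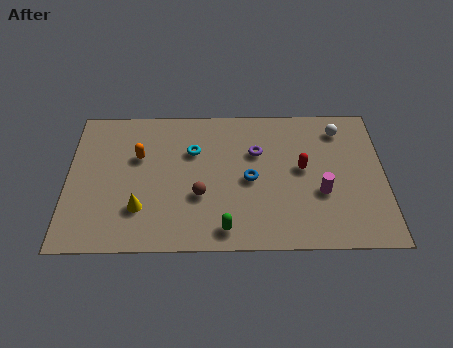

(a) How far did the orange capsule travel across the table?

2.8

From (5.4, 6.9) to (3.1, 5.3), the orange capsule covered √(2.3² + 1.6²) ≈ 2.8 units.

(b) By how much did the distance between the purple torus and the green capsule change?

+0.5

The distance was about 4.1 in the first image and 4.6 in the second, so they moved 0.5 units further apart.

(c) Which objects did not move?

the red capsule and the green capsule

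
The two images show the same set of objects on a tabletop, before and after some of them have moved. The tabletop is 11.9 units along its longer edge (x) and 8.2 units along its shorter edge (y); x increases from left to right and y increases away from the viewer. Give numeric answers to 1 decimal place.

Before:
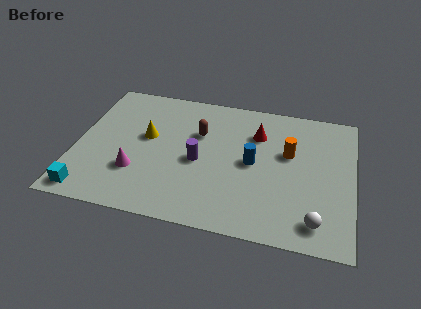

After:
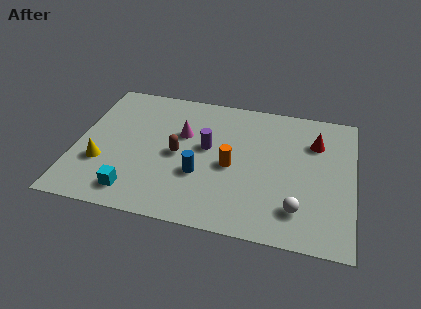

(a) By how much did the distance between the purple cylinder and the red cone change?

+1.5

The distance was about 3.3 in the first image and 4.8 in the second, so they moved 1.5 units further apart.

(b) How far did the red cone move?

2.5

The red cone moved from about (7.7, 5.9) to (10.2, 5.9), a distance of √(2.5² + 0.0²) ≈ 2.5.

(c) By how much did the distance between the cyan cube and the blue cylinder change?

-4.4

They were about 7.5 units apart before and 3.1 after — 4.4 units closer together.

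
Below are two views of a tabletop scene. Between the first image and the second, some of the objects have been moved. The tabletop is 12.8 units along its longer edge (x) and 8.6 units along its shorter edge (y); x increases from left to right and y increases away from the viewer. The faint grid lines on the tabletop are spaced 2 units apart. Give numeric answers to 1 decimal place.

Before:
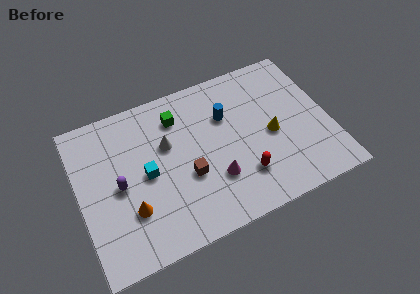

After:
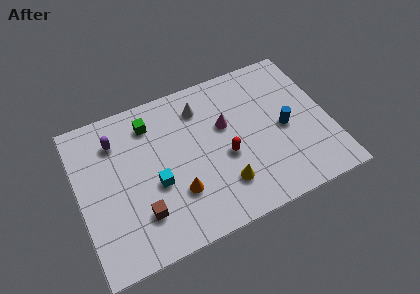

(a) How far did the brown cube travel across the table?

2.7

The brown cube moved from about (5.4, 3.3) to (2.9, 2.2), a distance of √(2.5² + 1.1²) ≈ 2.7.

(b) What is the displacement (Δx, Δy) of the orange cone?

(2.4, 0.0)

The orange cone started near (2.4, 2.6) and ended near (4.8, 2.6).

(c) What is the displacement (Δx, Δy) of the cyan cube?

(0.4, -0.7)

From the two frames, the cyan cube sits at roughly (3.4, 4.2) before and (3.8, 3.5) after.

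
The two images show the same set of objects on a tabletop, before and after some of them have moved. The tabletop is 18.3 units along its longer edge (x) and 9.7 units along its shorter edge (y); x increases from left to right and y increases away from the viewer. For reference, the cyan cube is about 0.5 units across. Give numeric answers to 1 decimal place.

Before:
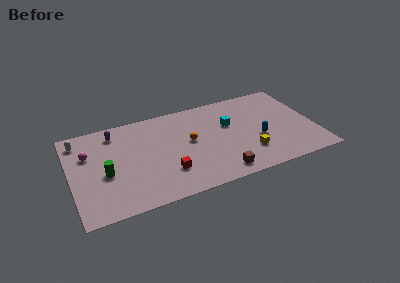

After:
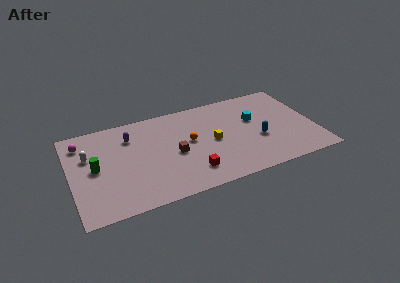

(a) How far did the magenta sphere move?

1.4

From (1.4, 6.5) to (1.0, 7.8), the magenta sphere covered √(0.4² + 1.3²) ≈ 1.4 units.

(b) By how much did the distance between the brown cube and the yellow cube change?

+0.3

They were about 2.6 units apart before and 2.9 after — 0.3 units further apart.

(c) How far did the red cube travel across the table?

1.8

From (7.0, 2.7) to (8.7, 2.1), the red cube covered √(1.7² + 0.6²) ≈ 1.8 units.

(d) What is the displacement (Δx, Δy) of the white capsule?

(0.6, -1.8)

The white capsule started near (0.8, 8.1) and ended near (1.4, 6.3).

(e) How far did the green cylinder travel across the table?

1.1

The green cylinder moved from about (2.5, 4.1) to (1.8, 4.9), a distance of √(0.7² + 0.8²) ≈ 1.1.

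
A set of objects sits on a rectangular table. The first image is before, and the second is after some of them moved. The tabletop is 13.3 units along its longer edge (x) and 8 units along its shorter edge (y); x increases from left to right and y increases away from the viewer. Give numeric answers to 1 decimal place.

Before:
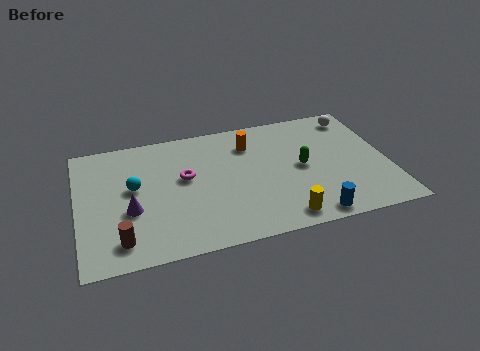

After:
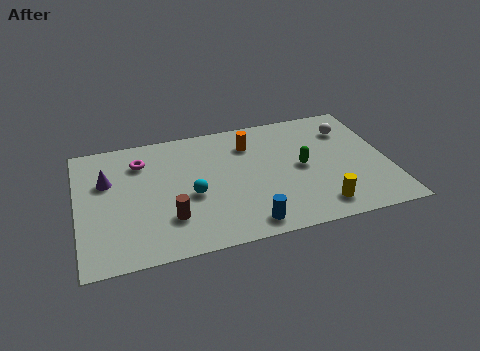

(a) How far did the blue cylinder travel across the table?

2.7

The blue cylinder was near (9.7, 0.8) before and (7.0, 1.0) after, so it travelled √(2.7² + 0.2²) ≈ 2.7 units.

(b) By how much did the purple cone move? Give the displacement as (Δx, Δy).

(-0.9, 2.1)

The purple cone was at about (2.2, 3.1) and moved to about (1.3, 5.2).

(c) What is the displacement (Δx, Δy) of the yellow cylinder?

(1.6, 0.3)

From the two frames, the yellow cylinder sits at roughly (8.5, 1.0) before and (10.1, 1.3) after.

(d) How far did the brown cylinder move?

2.2

The brown cylinder moved from about (1.7, 1.4) to (3.8, 2.2), a distance of √(2.1² + 0.8²) ≈ 2.2.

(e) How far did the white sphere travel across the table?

0.9

The white sphere was near (12.2, 6.8) before and (11.8, 6.0) after, so it travelled √(0.4² + 0.8²) ≈ 0.9 units.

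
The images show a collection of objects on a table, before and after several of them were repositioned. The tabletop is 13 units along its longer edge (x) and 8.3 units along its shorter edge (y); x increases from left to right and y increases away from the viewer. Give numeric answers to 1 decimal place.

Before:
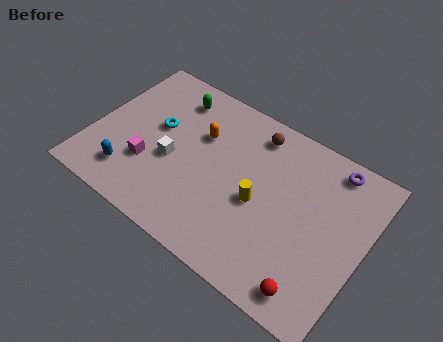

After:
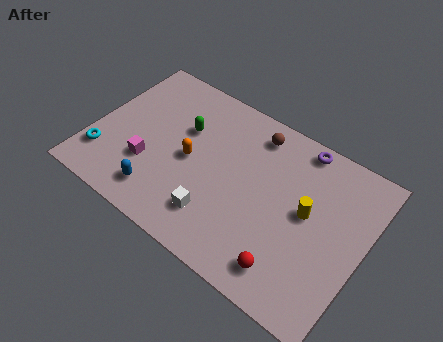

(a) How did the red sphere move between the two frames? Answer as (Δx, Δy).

(-1.2, 0.3)

The red sphere was at about (11.2, 1.1) and moved to about (10.0, 1.4).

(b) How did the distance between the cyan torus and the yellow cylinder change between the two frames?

+4.5

The distance was about 5.3 in the first image and 9.8 in the second, so they moved 4.5 units further apart.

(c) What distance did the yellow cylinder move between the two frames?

2.3

The yellow cylinder moved from about (8.1, 3.7) to (10.3, 4.5), a distance of √(2.2² + 0.8²) ≈ 2.3.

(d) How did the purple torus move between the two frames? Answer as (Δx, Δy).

(-1.6, 0.2)

The purple torus was at about (11.0, 7.3) and moved to about (9.4, 7.5).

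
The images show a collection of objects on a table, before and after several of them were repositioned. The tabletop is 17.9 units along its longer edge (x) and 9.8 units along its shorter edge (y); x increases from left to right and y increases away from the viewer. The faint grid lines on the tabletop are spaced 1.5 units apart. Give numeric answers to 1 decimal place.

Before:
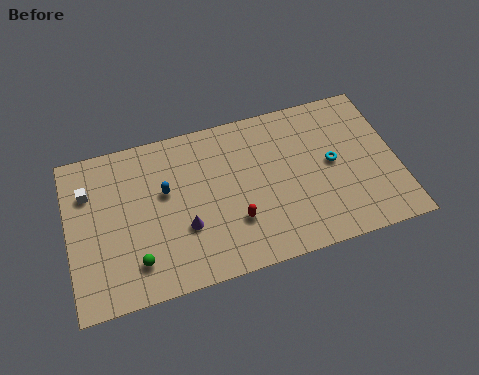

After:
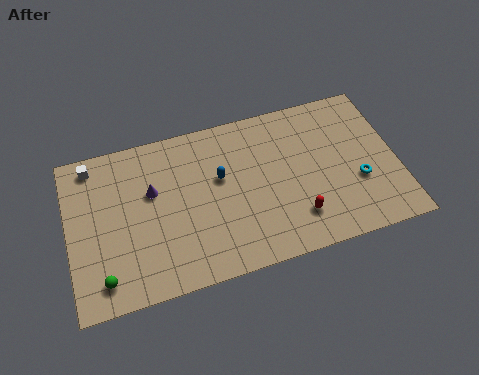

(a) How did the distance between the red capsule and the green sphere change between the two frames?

+5.0

They were about 5.5 units apart before and 10.5 after — 5.0 units further apart.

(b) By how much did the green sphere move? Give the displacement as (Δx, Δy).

(-1.8, -0.5)

From the two frames, the green sphere sits at roughly (3.5, 2.1) before and (1.7, 1.6) after.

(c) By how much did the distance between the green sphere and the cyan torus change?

+2.8

The distance was about 11.3 in the first image and 14.1 in the second, so they moved 2.8 units further apart.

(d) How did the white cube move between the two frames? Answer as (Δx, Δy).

(0.3, 1.6)

The white cube started near (1.2, 7.0) and ended near (1.5, 8.6).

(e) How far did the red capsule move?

3.4

From (8.9, 3.0) to (12.2, 2.3), the red capsule covered √(3.3² + 0.7²) ≈ 3.4 units.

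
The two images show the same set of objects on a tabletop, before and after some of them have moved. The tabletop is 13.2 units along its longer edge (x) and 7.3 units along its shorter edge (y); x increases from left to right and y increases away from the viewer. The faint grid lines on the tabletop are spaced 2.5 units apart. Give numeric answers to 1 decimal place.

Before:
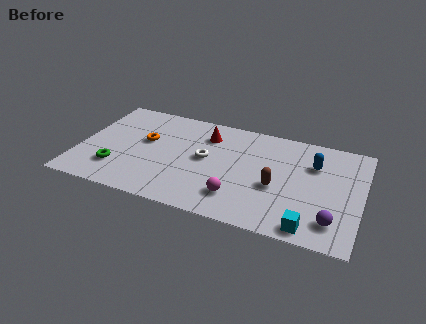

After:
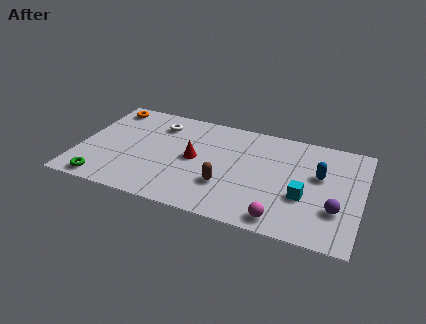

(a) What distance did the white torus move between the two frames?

3.0

The white torus moved from about (5.9, 3.9) to (3.5, 5.7), a distance of √(2.4² + 1.8²) ≈ 3.0.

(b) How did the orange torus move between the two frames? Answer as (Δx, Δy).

(-2.0, 2.0)

From the two frames, the orange torus sits at roughly (3.0, 4.3) before and (1.0, 6.3) after.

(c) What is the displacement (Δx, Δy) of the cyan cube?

(-0.4, 1.9)

The cyan cube was at about (11.0, 0.8) and moved to about (10.6, 2.7).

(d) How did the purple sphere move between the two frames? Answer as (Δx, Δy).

(0.1, 0.8)

The purple sphere was at about (12.0, 1.5) and moved to about (12.1, 2.3).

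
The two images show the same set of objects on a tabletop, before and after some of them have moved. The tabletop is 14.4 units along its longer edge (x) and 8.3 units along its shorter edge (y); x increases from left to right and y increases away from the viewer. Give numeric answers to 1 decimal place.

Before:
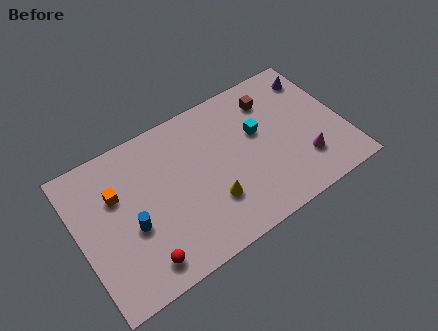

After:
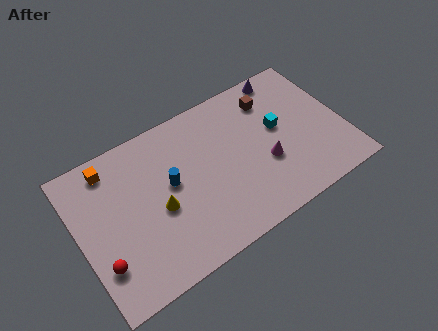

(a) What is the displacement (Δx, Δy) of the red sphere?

(-2.0, 1.0)

From the two frames, the red sphere sits at roughly (2.9, 1.3) before and (0.9, 2.3) after.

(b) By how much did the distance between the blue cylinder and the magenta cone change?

-4.2

Before: roughly 9.4 units apart; after: 5.2. That's 4.2 units closer together.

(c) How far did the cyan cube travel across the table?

1.1

The cyan cube was near (9.9, 5.0) before and (11.0, 4.7) after, so it travelled √(1.1² + 0.3²) ≈ 1.1 units.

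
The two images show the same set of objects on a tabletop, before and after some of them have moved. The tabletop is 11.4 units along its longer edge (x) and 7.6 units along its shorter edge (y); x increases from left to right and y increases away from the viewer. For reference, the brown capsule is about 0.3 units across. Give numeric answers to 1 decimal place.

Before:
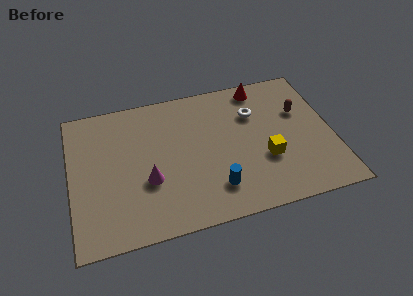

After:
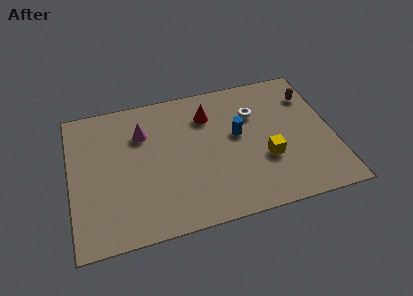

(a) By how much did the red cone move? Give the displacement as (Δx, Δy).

(-2.4, -1.0)

The red cone was at about (8.5, 6.7) and moved to about (6.1, 5.7).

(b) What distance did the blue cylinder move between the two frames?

2.9

From (6.1, 1.7) to (7.3, 4.3), the blue cylinder covered √(1.2² + 2.6²) ≈ 2.9 units.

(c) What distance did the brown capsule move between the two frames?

0.9

The brown capsule moved from about (10.1, 4.9) to (10.6, 5.7), a distance of √(0.5² + 0.8²) ≈ 0.9.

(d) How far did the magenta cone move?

2.6

The magenta cone moved from about (3.3, 2.8) to (3.2, 5.4), a distance of √(0.1² + 2.6²) ≈ 2.6.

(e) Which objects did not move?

the yellow cube and the white torus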